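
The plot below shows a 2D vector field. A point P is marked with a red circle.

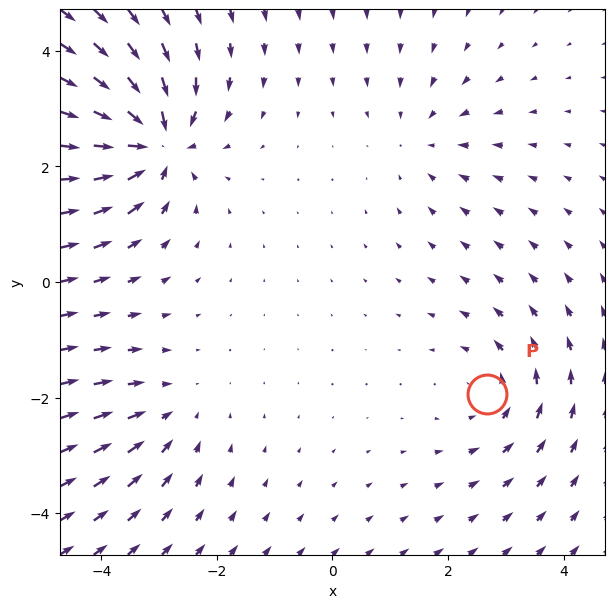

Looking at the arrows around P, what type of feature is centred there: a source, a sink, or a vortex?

At P (2.7, -1.9) the arrows circulate counterclockwise. Divergence ≈0, curl about +3 — near-zero divergence with nonzero curl is a vortex.

vortex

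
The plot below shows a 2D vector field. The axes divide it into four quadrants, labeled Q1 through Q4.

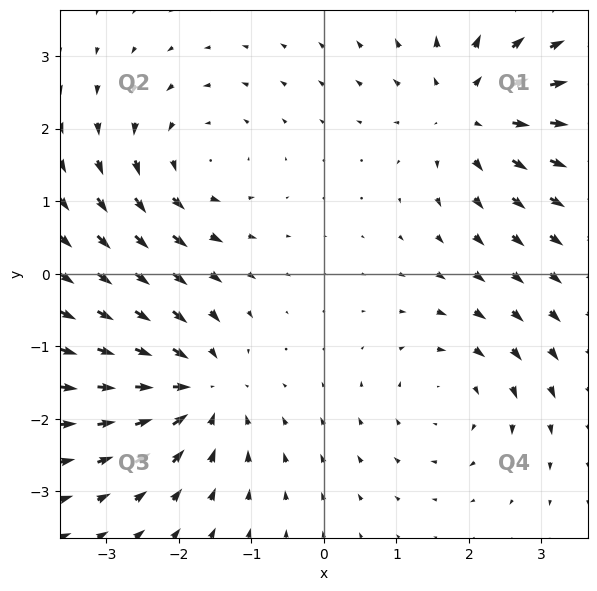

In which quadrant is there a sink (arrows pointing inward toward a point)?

Q3

The sink sits at approximately (-1.7, -1.6), which lies in quadrant Q3. The divergence there is about -4, negative as expected for a sink.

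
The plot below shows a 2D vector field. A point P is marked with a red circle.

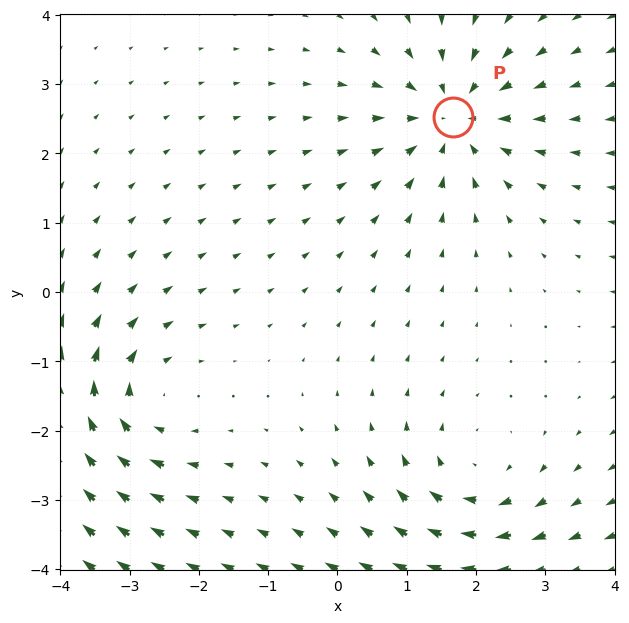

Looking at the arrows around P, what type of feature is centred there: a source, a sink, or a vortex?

At P (1.7, 2.5) the arrows converge inward. Divergence about -5, curl ≈0 — negative divergence with near-zero curl is a sink.

sink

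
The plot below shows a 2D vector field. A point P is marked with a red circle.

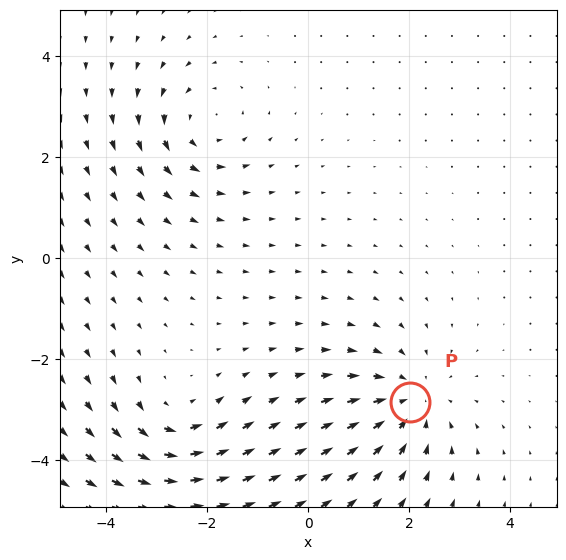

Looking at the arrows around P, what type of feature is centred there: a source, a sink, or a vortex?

At P (2.0, -2.8) the arrows converge inward. Divergence about -3, curl ≈0 — negative divergence with near-zero curl is a sink.

sink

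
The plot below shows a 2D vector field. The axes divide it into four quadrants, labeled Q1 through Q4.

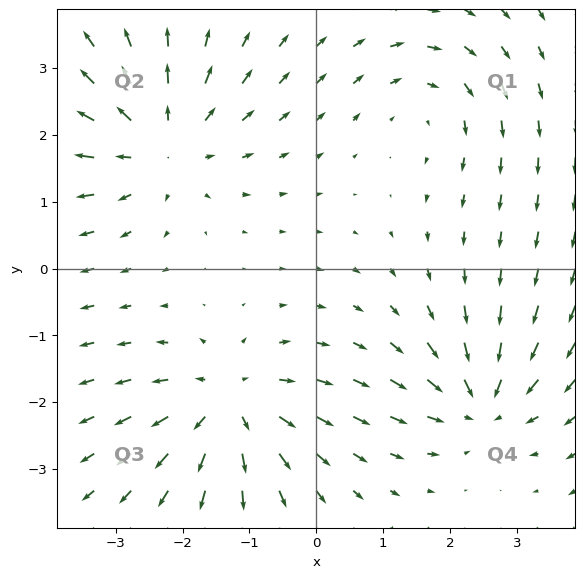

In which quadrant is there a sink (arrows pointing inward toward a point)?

The sink sits at approximately (2.5, -2.0), which lies in quadrant Q4. The divergence there is about -5, negative as expected for a sink.

Q4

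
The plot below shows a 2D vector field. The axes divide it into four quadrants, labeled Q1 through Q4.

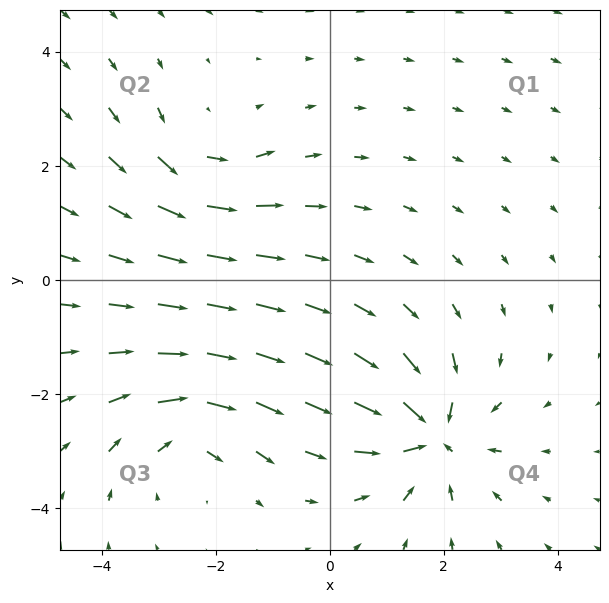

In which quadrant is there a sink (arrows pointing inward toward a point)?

The sink sits at approximately (1.8, -2.7), which lies in quadrant Q4. The divergence there is about -6, negative as expected for a sink.

Q4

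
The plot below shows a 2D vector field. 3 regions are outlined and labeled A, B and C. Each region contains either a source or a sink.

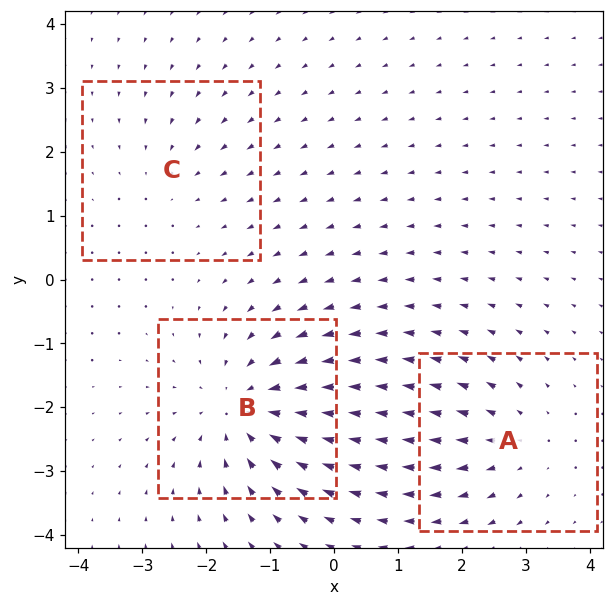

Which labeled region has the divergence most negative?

B

Divergence at each region's feature centre — A: about +3, B: about -4, C: about -2. Region B is most negative.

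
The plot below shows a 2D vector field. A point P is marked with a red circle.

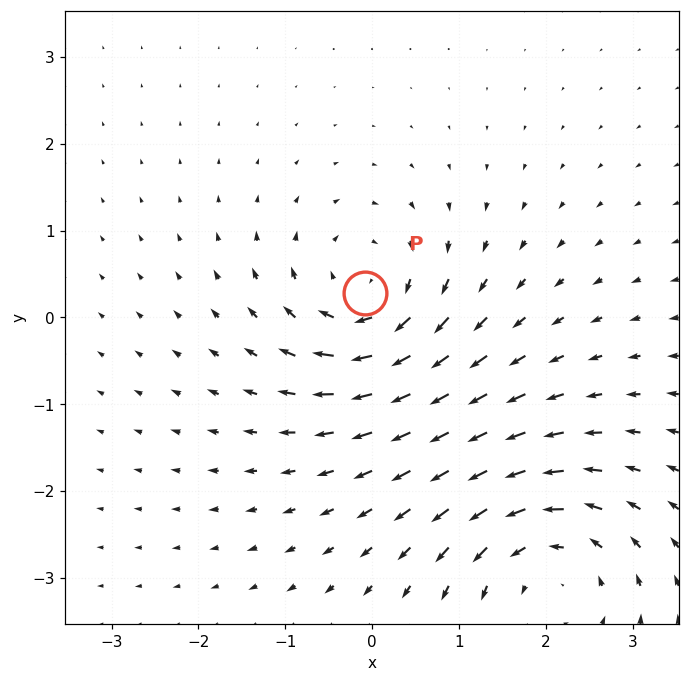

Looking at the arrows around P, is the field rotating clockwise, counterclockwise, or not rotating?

Near P at (-0.1, 0.3) the arrows circulate clockwise. The curl (z-component) there is about -5; negative curl means clockwise rotation.

clockwise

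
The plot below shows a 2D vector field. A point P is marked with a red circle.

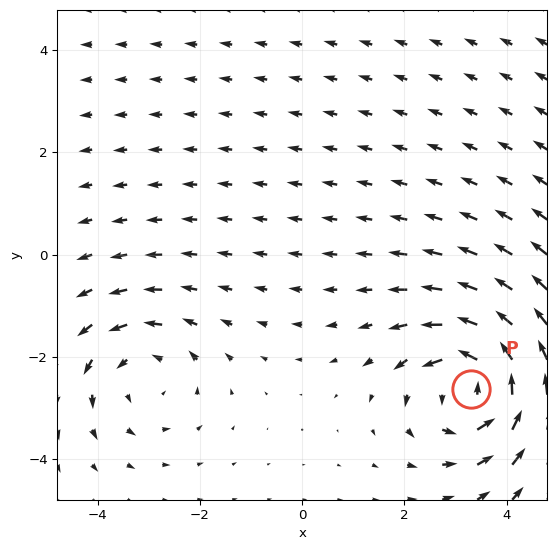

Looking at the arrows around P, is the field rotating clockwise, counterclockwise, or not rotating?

Near P at (3.3, -2.6) the arrows circulate counterclockwise. The curl (z-component) there is about +4; positive curl means counterclockwise rotation.

counterclockwise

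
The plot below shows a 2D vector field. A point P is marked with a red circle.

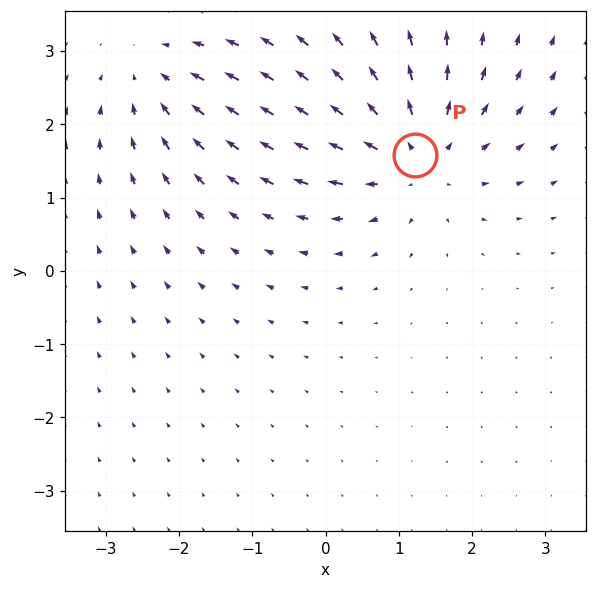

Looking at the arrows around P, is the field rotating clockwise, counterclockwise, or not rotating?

Near P at (1.2, 1.6) the arrows show no circulation. The curl there is ≈0.

not rotating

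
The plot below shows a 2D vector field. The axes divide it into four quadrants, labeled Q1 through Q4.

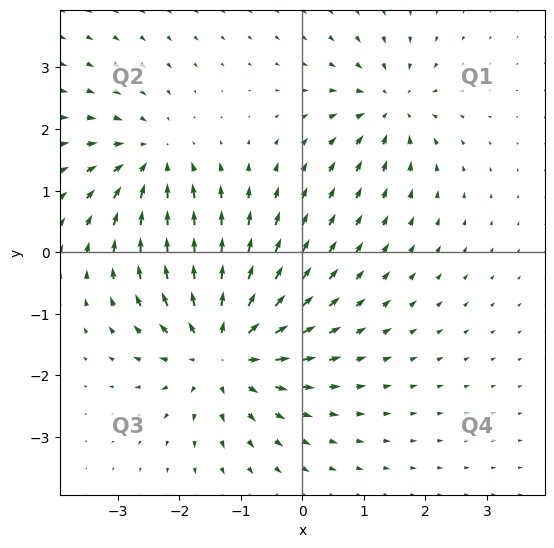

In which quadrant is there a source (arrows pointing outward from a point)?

Q3

The source sits at approximately (-1.3, -1.6), which lies in quadrant Q3. The divergence there is about +5, positive as expected for a source.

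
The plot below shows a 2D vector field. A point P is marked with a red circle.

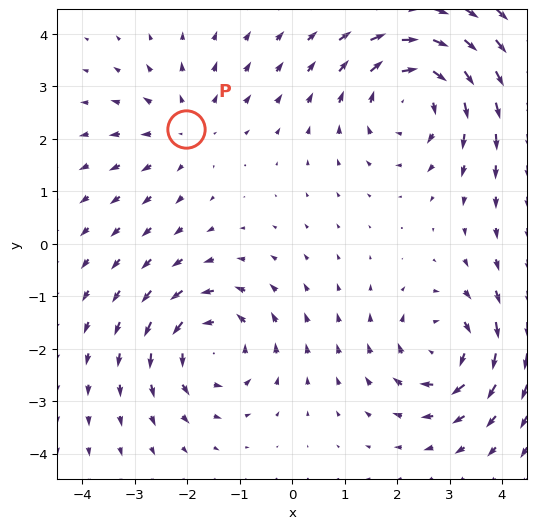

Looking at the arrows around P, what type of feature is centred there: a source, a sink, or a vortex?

source

At P (-2.0, 2.2) the arrows spread outward. Divergence about +3, curl ≈0 — positive divergence with near-zero curl is a source.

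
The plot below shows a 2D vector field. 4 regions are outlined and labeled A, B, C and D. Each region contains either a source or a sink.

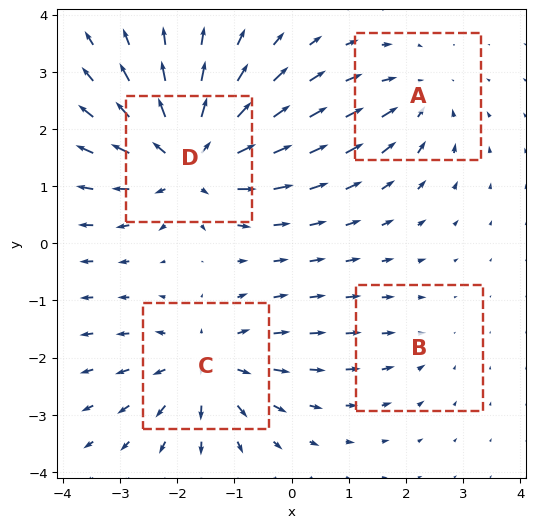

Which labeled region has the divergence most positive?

D

Divergence at each region's feature centre — A: about -4, B: about -2, C: about +5, D: about +7. Region D is most positive.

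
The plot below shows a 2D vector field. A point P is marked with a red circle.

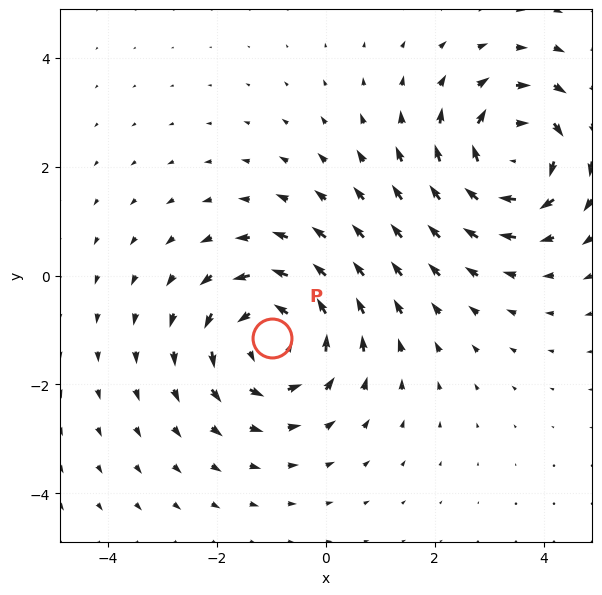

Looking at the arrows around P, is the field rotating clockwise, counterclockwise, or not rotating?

Near P at (-1.0, -1.2) the arrows circulate counterclockwise. The curl (z-component) there is about +3; positive curl means counterclockwise rotation.

counterclockwise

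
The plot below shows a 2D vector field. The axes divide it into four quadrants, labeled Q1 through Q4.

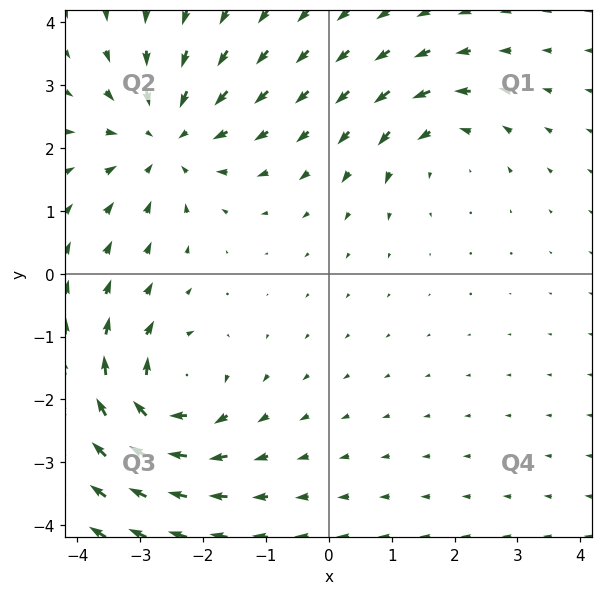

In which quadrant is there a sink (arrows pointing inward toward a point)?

Q2

The sink sits at approximately (-2.6, 2.2), which lies in quadrant Q2. The divergence there is about -3, negative as expected for a sink.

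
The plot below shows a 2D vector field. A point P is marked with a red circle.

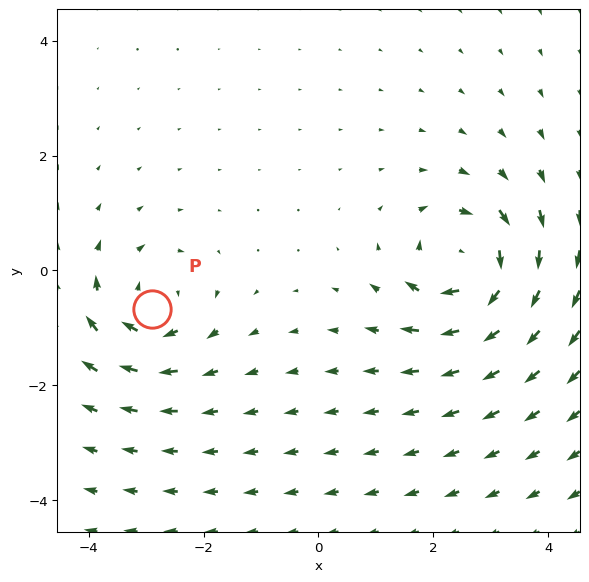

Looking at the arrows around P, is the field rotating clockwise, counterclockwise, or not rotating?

Near P at (-2.9, -0.7) the arrows circulate clockwise. The curl (z-component) there is about -4; negative curl means clockwise rotation.

clockwise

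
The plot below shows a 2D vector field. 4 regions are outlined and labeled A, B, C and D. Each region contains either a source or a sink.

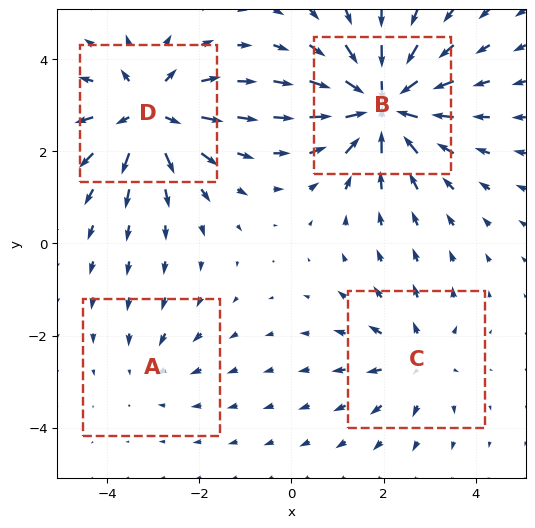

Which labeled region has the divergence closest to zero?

A

Divergence at each region's feature centre — A: about -2, B: about -8, C: about +3, D: about +6. Region A is closest to zero.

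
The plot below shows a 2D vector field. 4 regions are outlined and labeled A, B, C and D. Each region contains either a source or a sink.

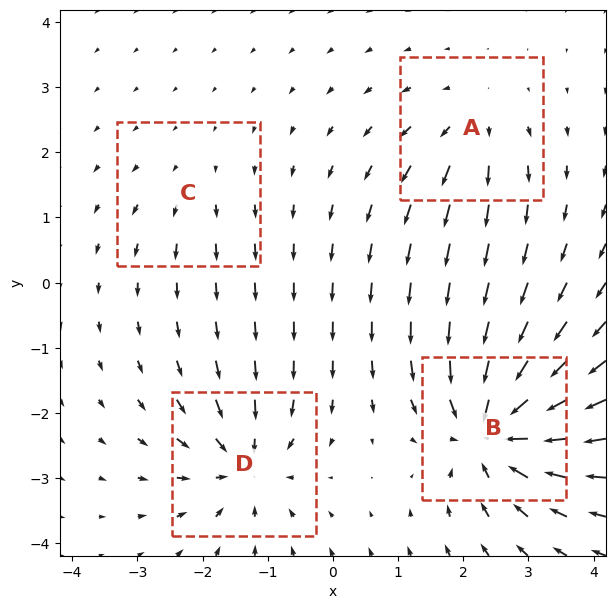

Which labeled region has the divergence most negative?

B

Divergence at each region's feature centre — A: about +4, B: about -9, C: about +2, D: about -6. Region B is most negative.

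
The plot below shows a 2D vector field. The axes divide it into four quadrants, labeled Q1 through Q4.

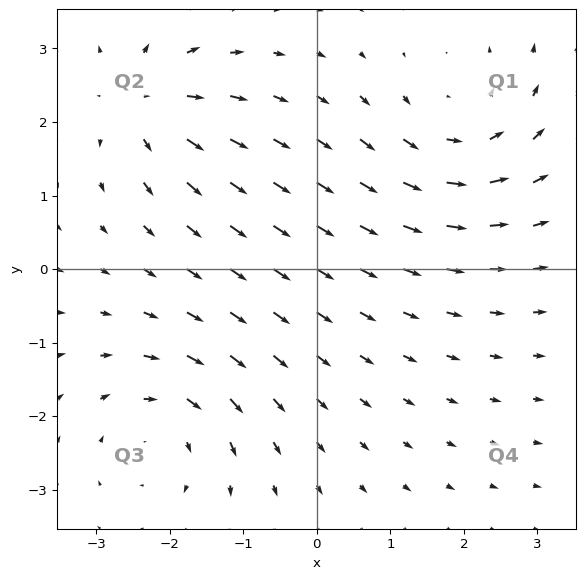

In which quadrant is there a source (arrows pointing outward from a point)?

Q2

The source sits at approximately (-2.3, 2.3), which lies in quadrant Q2. The divergence there is about +5, positive as expected for a source.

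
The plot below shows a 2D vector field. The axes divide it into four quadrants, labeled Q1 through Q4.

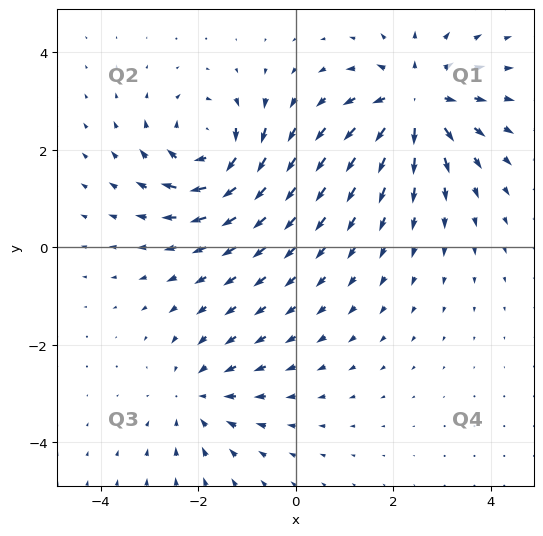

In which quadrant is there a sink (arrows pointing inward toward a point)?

Q3

The sink sits at approximately (-2.0, -3.1), which lies in quadrant Q3. The divergence there is about -3, negative as expected for a sink.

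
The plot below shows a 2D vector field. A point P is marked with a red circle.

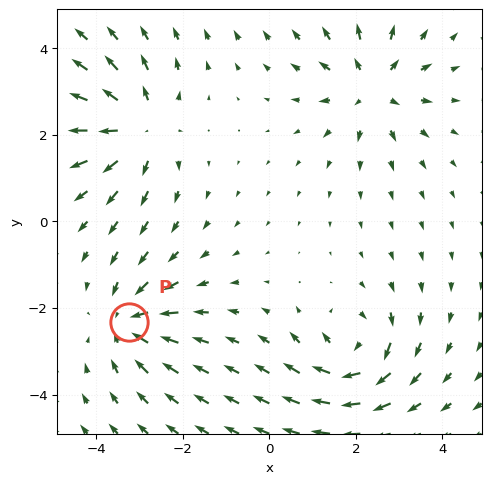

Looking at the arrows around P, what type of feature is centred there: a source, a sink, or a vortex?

sink

At P (-3.3, -2.3) the arrows converge inward. Divergence about -5, curl ≈0 — negative divergence with near-zero curl is a sink.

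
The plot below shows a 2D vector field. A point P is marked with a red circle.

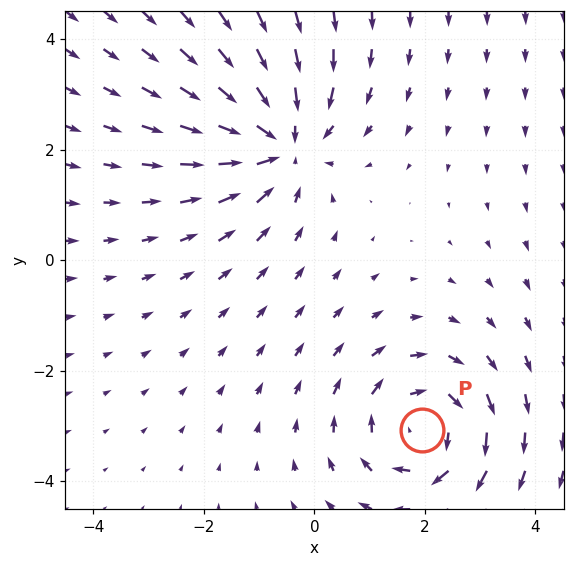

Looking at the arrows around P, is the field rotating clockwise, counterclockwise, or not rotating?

Near P at (2.0, -3.1) the arrows circulate clockwise. The curl (z-component) there is about -4; negative curl means clockwise rotation.

clockwise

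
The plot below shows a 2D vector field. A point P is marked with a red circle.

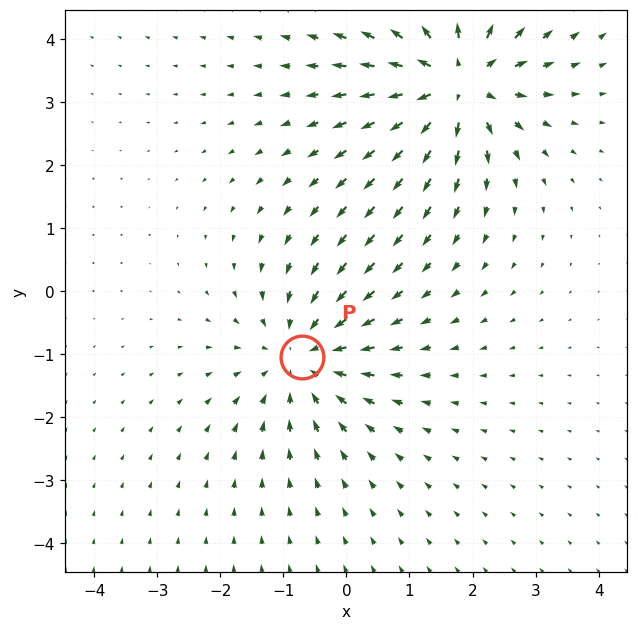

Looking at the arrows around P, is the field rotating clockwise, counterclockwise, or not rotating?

Near P at (-0.7, -1.1) the arrows show no circulation. The curl there is ≈0.

not rotating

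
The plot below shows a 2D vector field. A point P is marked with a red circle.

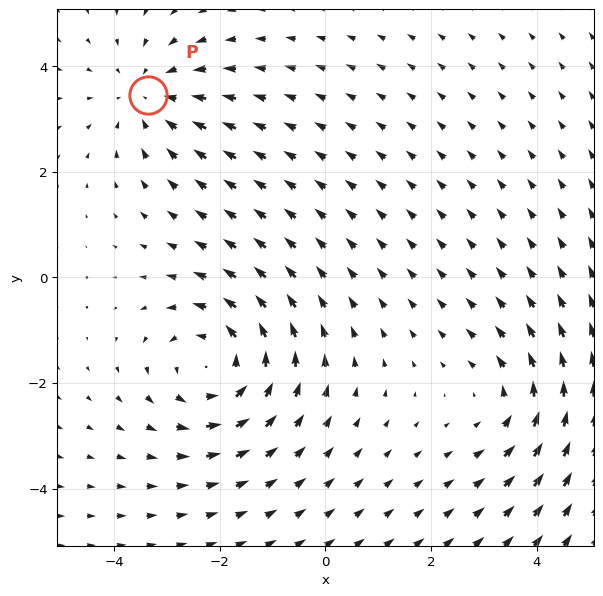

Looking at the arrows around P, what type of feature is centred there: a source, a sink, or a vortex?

sink

At P (-3.4, 3.4) the arrows converge inward. Divergence about -3, curl ≈0 — negative divergence with near-zero curl is a sink.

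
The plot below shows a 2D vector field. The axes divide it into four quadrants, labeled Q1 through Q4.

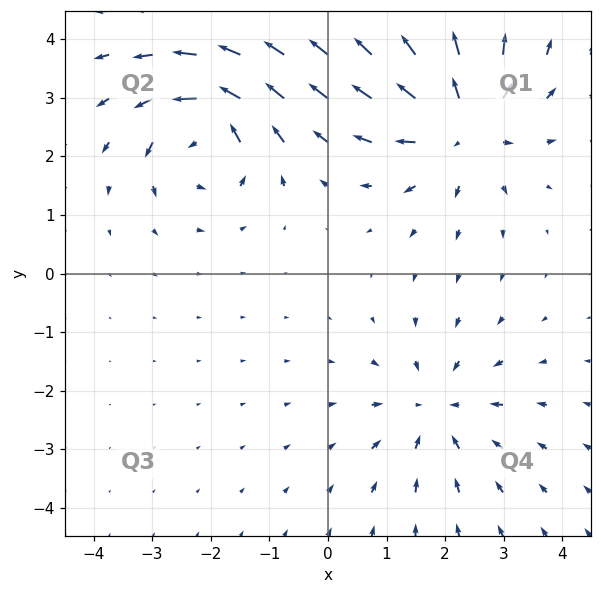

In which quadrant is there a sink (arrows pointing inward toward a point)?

Q4

The sink sits at approximately (1.8, -2.3), which lies in quadrant Q4. The divergence there is about -3, negative as expected for a sink.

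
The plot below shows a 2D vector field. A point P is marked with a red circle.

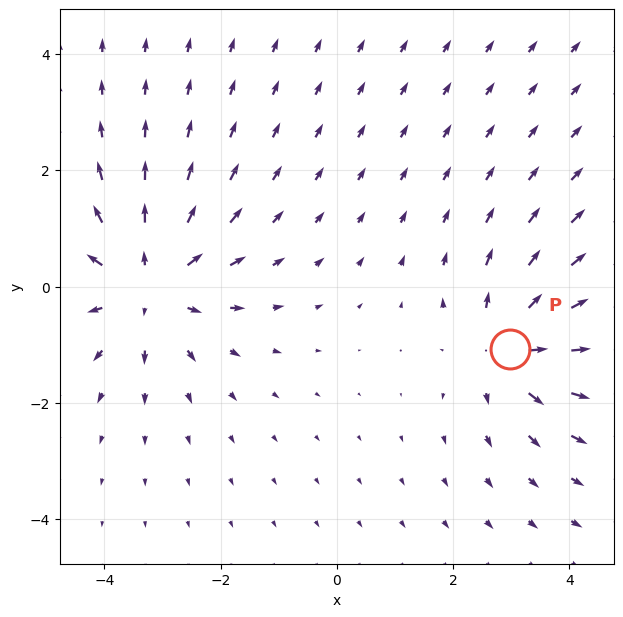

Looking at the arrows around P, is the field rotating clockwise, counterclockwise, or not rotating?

not rotating

Near P at (3.0, -1.1) the arrows show no circulation. The curl there is ≈0.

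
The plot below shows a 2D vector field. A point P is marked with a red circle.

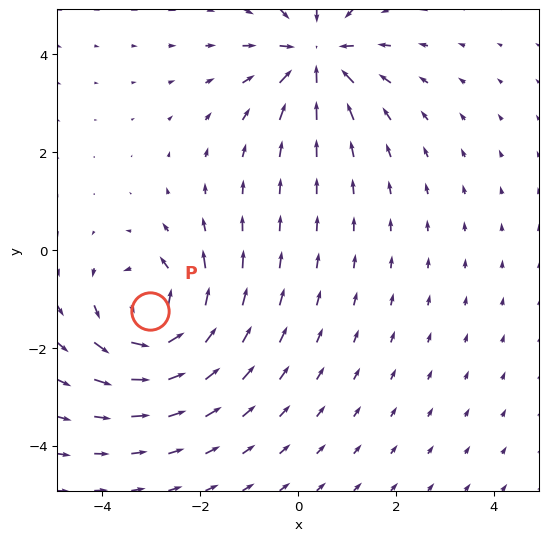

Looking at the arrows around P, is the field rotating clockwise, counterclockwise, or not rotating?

counterclockwise

Near P at (-3.0, -1.3) the arrows circulate counterclockwise. The curl (z-component) there is about +4; positive curl means counterclockwise rotation.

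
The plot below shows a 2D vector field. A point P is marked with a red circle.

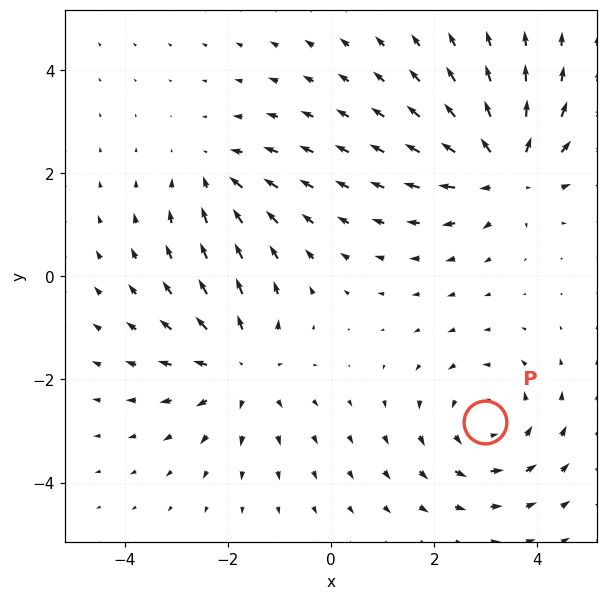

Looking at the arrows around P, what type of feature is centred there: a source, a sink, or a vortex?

vortex

At P (3.0, -2.8) the arrows circulate counterclockwise. Divergence ≈0, curl about +3 — near-zero divergence with nonzero curl is a vortex.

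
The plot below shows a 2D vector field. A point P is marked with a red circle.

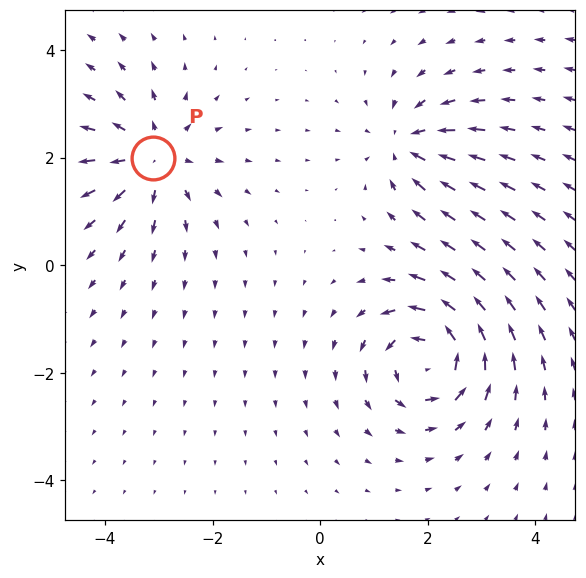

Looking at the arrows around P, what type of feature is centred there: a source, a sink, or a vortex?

source

At P (-3.1, 2.0) the arrows spread outward. Divergence about +5, curl ≈0 — positive divergence with near-zero curl is a source.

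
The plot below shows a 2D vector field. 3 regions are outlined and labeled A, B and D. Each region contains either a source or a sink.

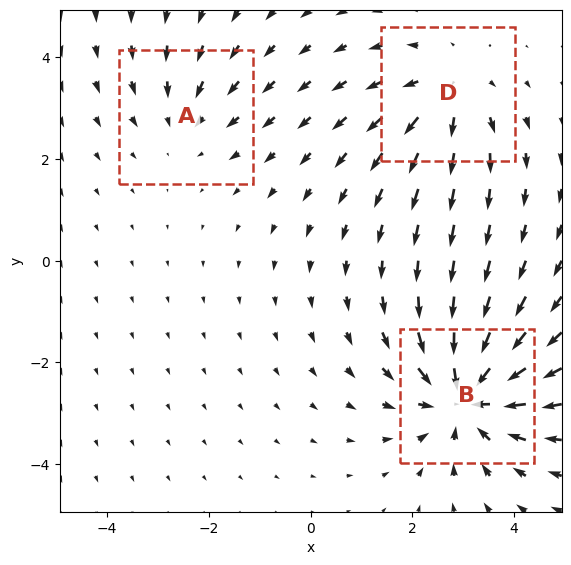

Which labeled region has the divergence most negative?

B

Divergence at each region's feature centre — A: about -2, B: about -5, D: about +3. Region B is most negative.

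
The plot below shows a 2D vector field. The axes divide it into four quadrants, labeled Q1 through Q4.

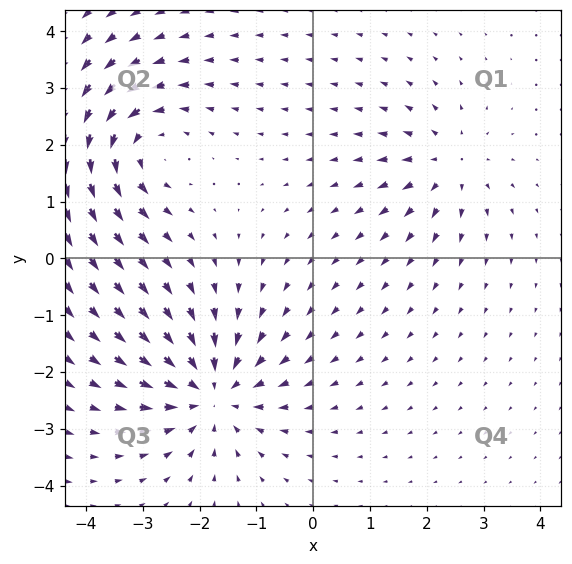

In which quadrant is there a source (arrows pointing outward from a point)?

The source sits at approximately (2.4, 1.7), which lies in quadrant Q1. The divergence there is about +3, positive as expected for a source.

Q1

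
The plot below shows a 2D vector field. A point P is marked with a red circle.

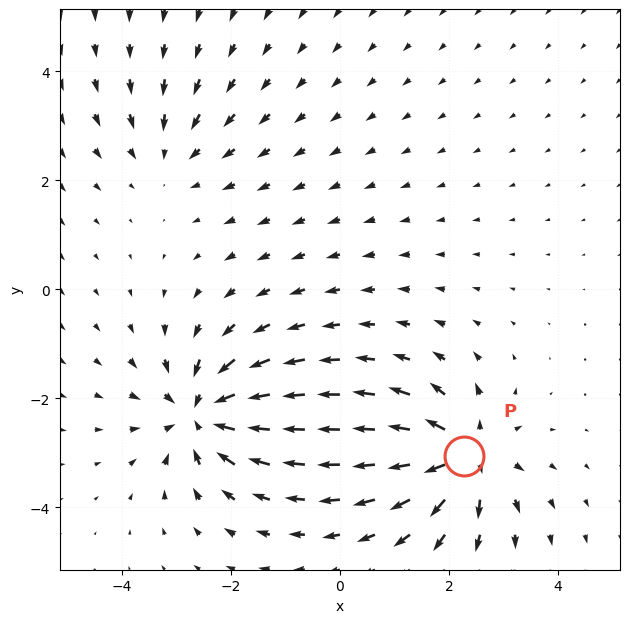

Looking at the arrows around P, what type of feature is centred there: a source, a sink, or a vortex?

source

At P (2.3, -3.0) the arrows spread outward. Divergence about +6, curl ≈0 — positive divergence with near-zero curl is a source.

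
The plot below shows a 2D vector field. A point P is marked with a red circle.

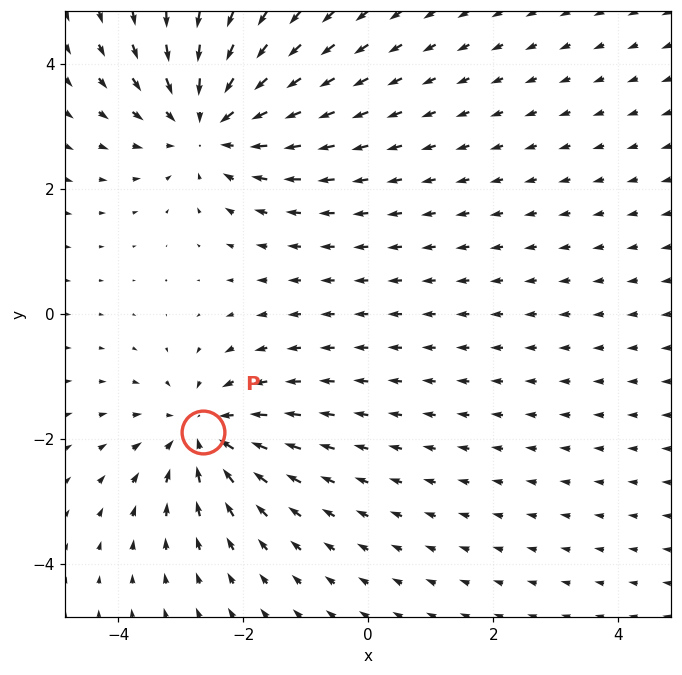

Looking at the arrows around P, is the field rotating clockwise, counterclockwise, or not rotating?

Near P at (-2.6, -1.9) the arrows show no circulation. The curl there is ≈0.

not rotating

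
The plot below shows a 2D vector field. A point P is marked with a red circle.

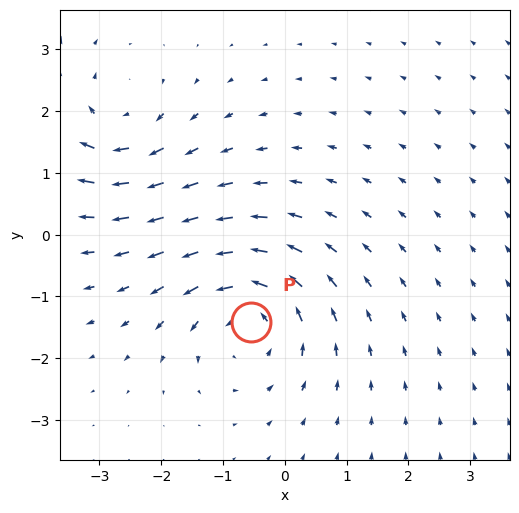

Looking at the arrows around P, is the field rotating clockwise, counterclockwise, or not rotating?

Near P at (-0.6, -1.4) the arrows circulate counterclockwise. The curl (z-component) there is about +5; positive curl means counterclockwise rotation.

counterclockwise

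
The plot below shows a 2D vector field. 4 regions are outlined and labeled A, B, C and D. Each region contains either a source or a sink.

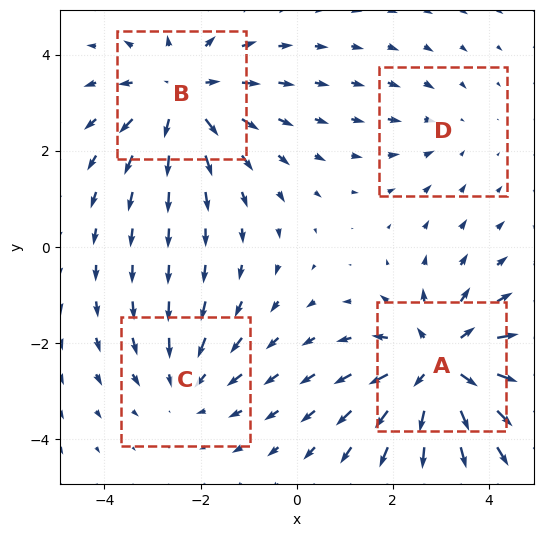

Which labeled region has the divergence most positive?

A

Divergence at each region's feature centre — A: about +6, B: about +4, C: about -3, D: about -2. Region A is most positive.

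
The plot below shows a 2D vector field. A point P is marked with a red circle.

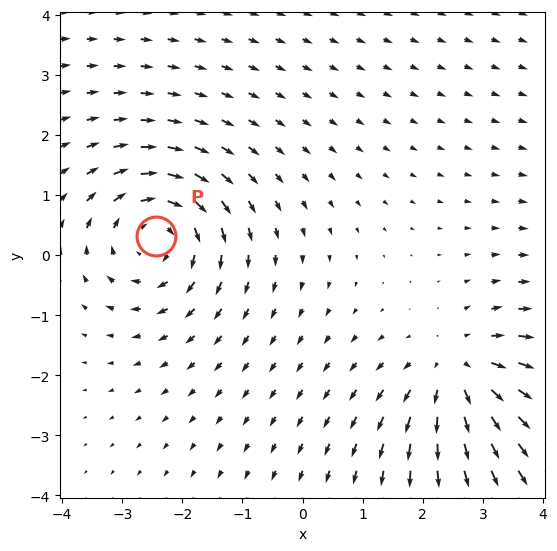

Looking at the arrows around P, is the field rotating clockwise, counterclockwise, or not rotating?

Near P at (-2.4, 0.3) the arrows circulate clockwise. The curl (z-component) there is about -4; negative curl means clockwise rotation.

clockwise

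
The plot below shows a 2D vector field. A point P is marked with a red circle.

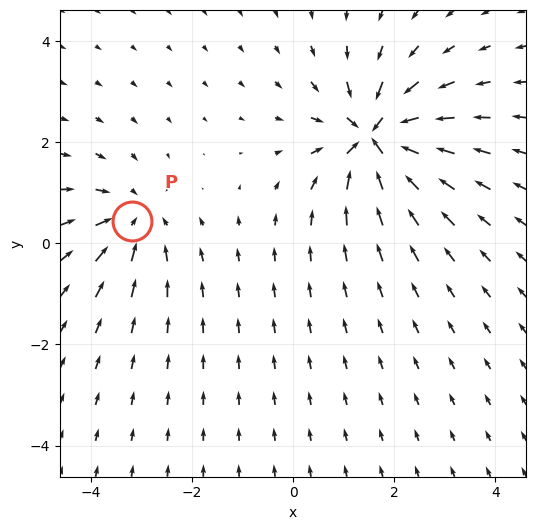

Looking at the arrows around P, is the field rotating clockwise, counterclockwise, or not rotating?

Near P at (-3.2, 0.4) the arrows show no circulation. The curl there is ≈0.

not rotating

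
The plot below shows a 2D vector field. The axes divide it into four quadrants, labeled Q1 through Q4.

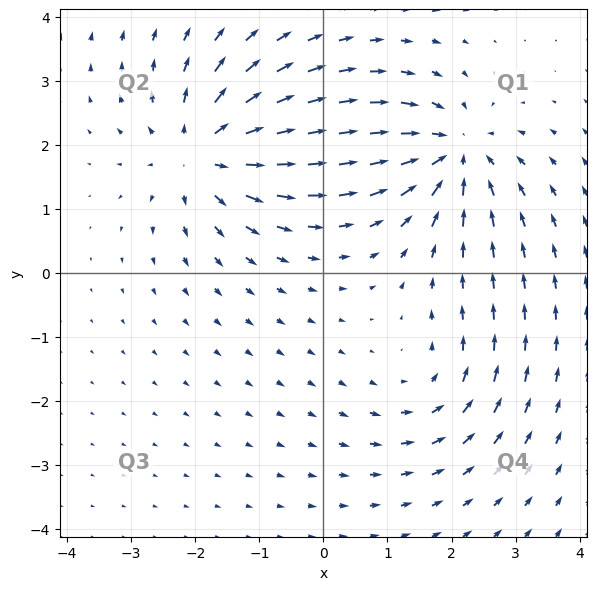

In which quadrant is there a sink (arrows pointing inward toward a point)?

Q1

The sink sits at approximately (2.0, 1.9), which lies in quadrant Q1. The divergence there is about -6, negative as expected for a sink.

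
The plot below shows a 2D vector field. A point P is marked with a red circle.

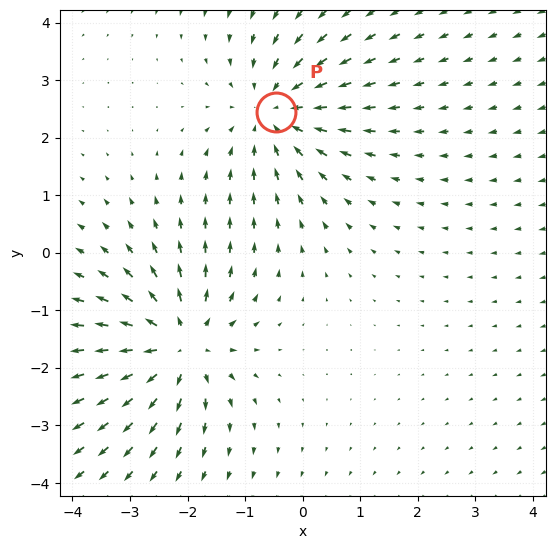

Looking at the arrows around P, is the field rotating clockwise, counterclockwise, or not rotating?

Near P at (-0.5, 2.4) the arrows show no circulation. The curl there is ≈0.

not rotating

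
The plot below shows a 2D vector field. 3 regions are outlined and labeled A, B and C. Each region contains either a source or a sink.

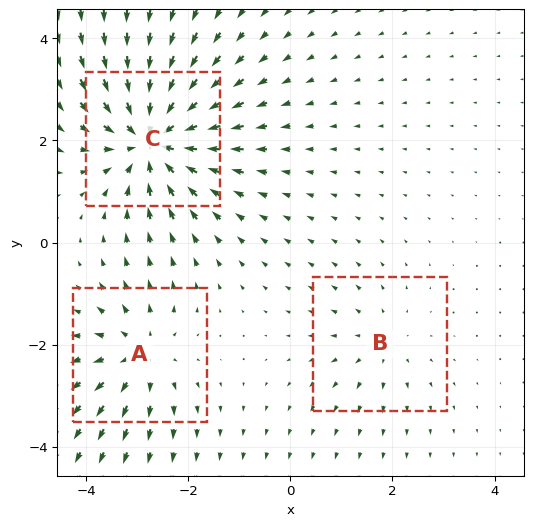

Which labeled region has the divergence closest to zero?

Divergence at each region's feature centre — A: about +3, B: about +2, C: about -6. Region B is closest to zero.

B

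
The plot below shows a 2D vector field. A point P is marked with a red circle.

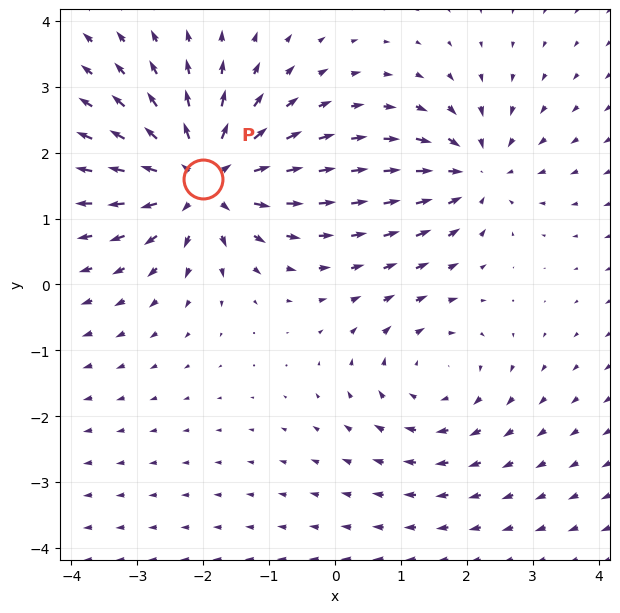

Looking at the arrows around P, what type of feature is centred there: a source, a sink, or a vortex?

source

At P (-2.0, 1.6) the arrows spread outward. Divergence about +6, curl ≈0 — positive divergence with near-zero curl is a source.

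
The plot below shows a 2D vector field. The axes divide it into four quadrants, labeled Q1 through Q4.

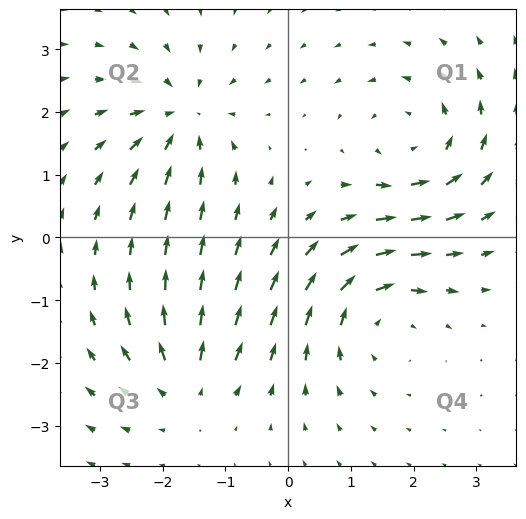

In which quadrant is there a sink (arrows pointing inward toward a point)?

Q2

The sink sits at approximately (-1.7, 1.9), which lies in quadrant Q2. The divergence there is about -4, negative as expected for a sink.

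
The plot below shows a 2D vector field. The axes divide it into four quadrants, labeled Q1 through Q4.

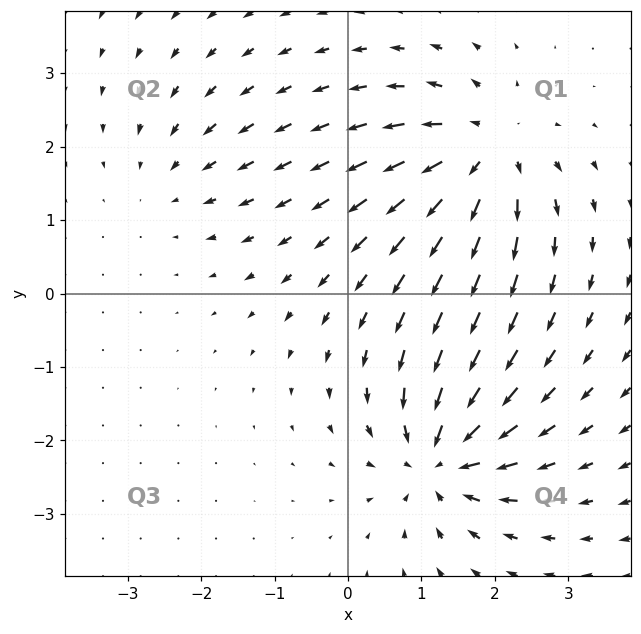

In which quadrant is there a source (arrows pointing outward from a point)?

The source sits at approximately (1.9, 1.9), which lies in quadrant Q1. The divergence there is about +5, positive as expected for a source.

Q1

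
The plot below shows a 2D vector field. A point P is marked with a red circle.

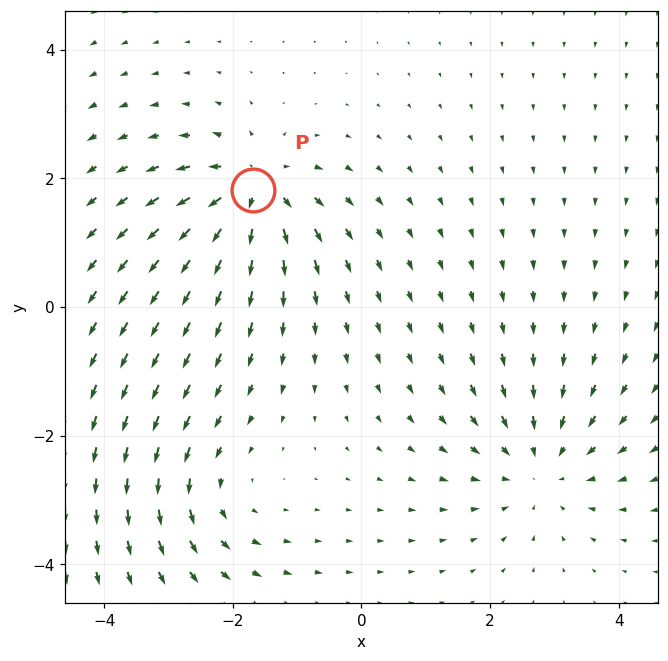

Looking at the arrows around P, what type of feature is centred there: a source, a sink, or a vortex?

At P (-1.7, 1.8) the arrows spread outward. Divergence about +7, curl ≈0 — positive divergence with near-zero curl is a source.

source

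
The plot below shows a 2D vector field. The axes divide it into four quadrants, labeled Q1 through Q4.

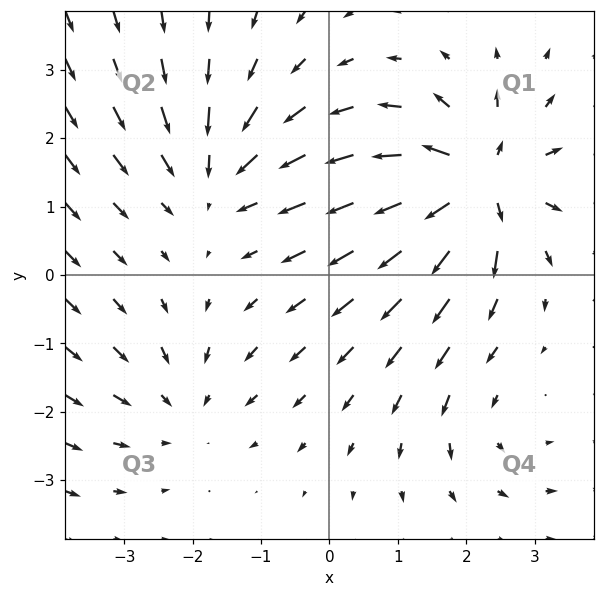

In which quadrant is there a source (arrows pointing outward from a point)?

The source sits at approximately (2.2, 1.3), which lies in quadrant Q1. The divergence there is about +7, positive as expected for a source.

Q1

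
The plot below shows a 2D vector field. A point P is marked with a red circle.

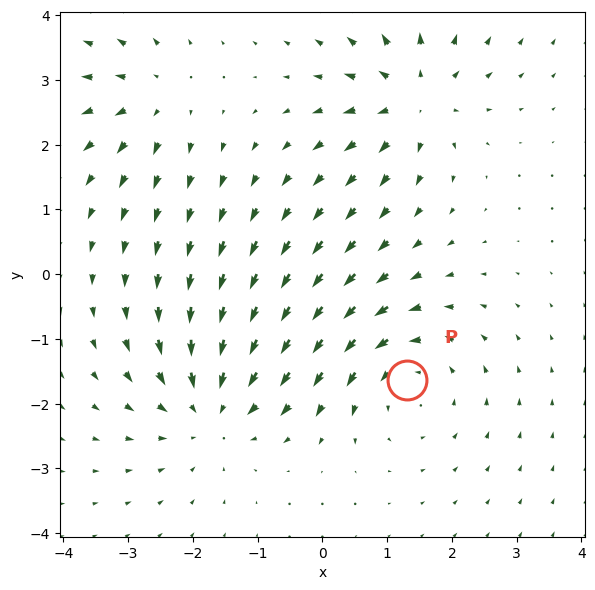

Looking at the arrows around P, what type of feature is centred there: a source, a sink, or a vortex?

vortex

At P (1.3, -1.6) the arrows circulate counterclockwise. Divergence ≈0, curl about +4 — near-zero divergence with nonzero curl is a vortex.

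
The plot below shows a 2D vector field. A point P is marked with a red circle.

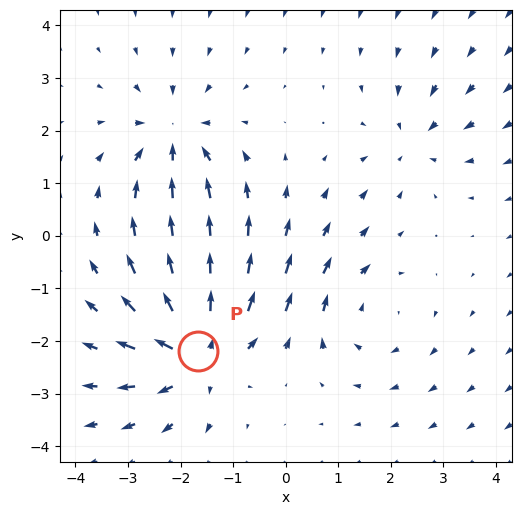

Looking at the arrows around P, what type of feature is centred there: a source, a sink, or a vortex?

At P (-1.7, -2.2) the arrows spread outward. Divergence about +6, curl ≈0 — positive divergence with near-zero curl is a source.

source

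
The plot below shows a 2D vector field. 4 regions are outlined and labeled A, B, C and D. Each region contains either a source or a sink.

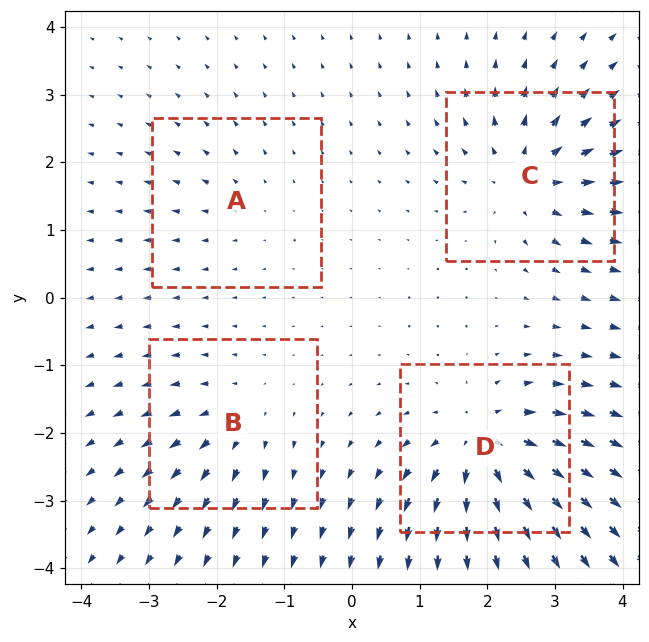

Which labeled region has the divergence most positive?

D

Divergence at each region's feature centre — A: about +2, B: about +4, C: about +6, D: about +8. Region D is most positive.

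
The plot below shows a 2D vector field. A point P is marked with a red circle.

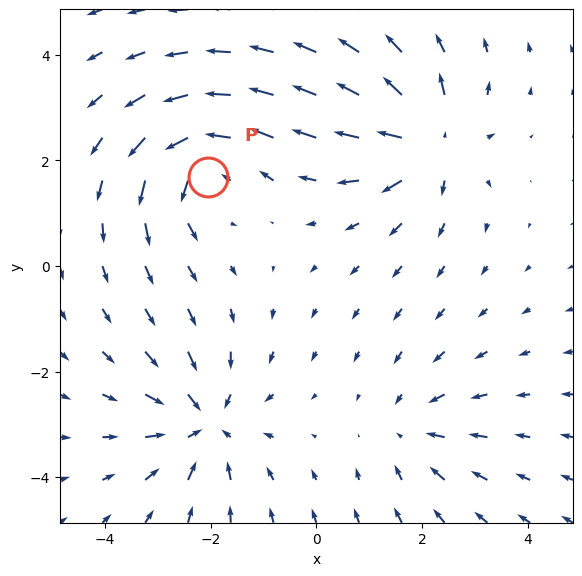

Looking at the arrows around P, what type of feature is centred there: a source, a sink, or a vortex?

vortex

At P (-2.0, 1.7) the arrows circulate counterclockwise. Divergence ≈0, curl about +5 — near-zero divergence with nonzero curl is a vortex.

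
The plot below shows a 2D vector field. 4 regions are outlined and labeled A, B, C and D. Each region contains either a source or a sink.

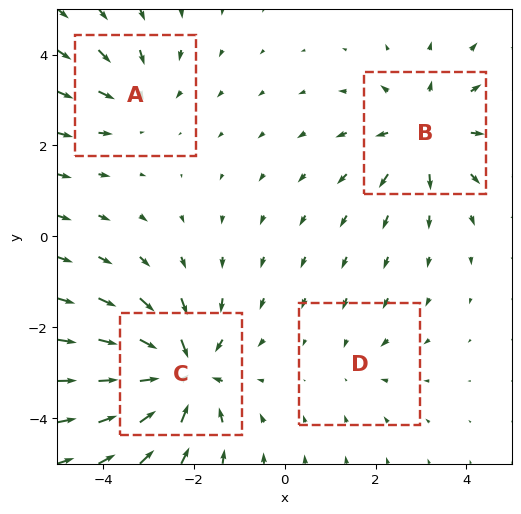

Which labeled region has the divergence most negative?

C

Divergence at each region's feature centre — A: about -3, B: about +4, C: about -6, D: about -2. Region C is most negative.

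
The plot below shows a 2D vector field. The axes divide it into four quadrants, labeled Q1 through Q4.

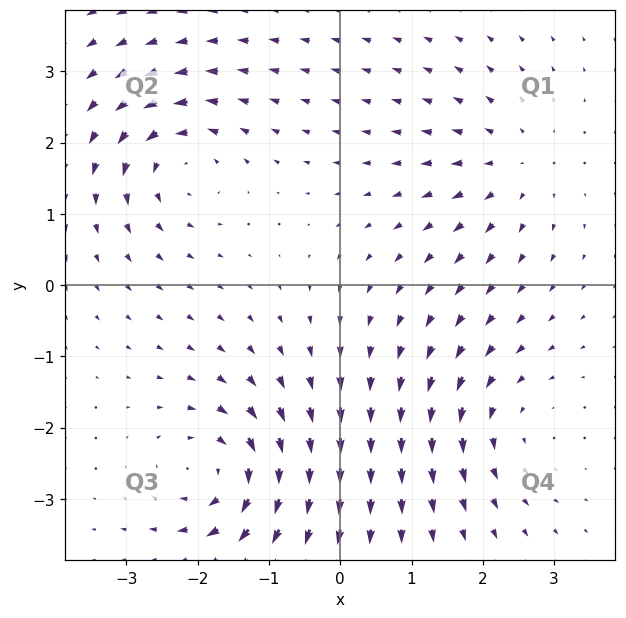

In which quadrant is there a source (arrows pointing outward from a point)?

Q1

The source sits at approximately (2.5, 1.7), which lies in quadrant Q1. The divergence there is about +3, positive as expected for a source.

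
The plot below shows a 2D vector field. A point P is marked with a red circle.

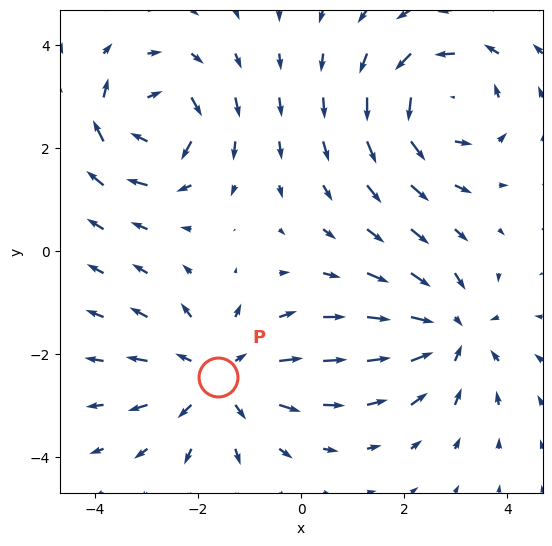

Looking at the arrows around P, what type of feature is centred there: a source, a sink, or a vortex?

At P (-1.6, -2.4) the arrows spread outward. Divergence about +4, curl ≈0 — positive divergence with near-zero curl is a source.

source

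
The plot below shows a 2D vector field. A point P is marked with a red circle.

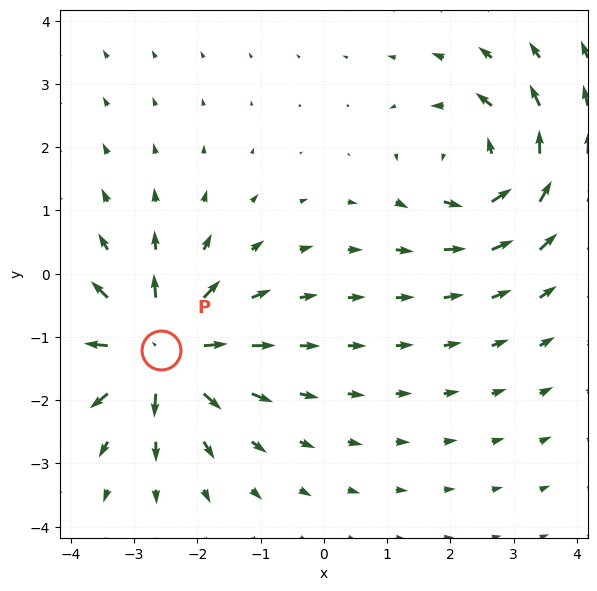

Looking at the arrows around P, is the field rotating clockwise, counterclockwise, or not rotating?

Near P at (-2.6, -1.2) the arrows show no circulation. The curl there is ≈0.

not rotating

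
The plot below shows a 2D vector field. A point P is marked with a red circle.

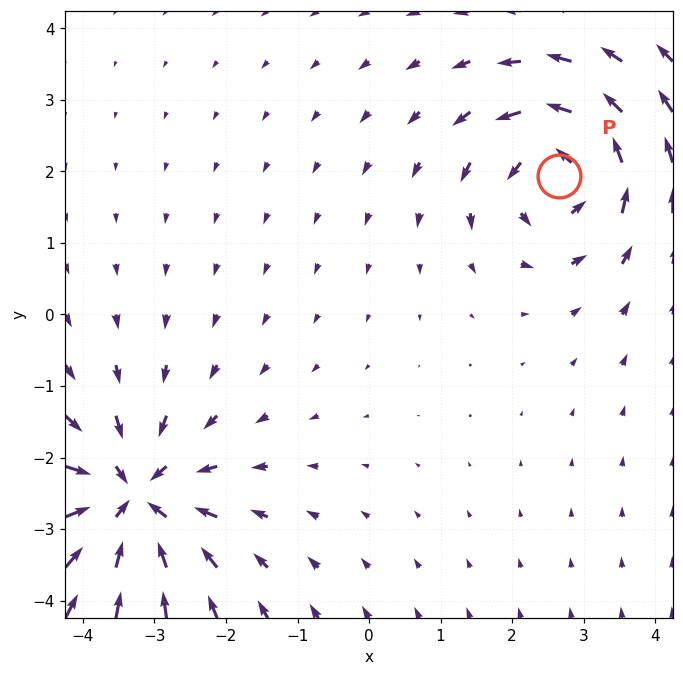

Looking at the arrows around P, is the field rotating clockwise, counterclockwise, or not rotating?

counterclockwise

Near P at (2.6, 1.9) the arrows circulate counterclockwise. The curl (z-component) there is about +5; positive curl means counterclockwise rotation.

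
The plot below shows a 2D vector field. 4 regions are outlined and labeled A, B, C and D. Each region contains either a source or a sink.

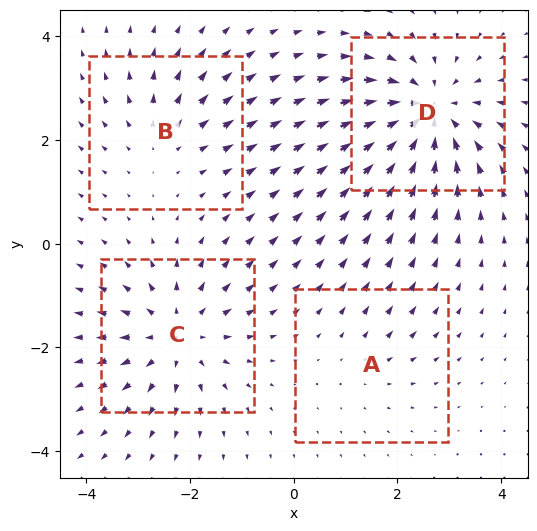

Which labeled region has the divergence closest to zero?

Divergence at each region's feature centre — A: about +2, B: about +3, C: about +5, D: about -6. Region A is closest to zero.

A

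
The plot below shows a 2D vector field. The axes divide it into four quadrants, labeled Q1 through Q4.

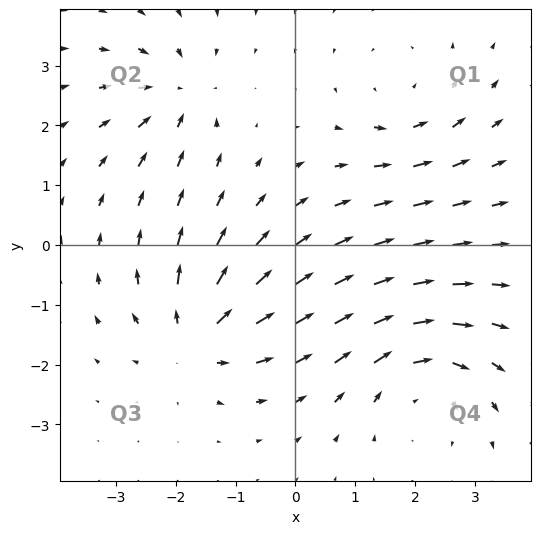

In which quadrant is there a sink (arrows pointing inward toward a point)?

The sink sits at approximately (-2.0, 2.5), which lies in quadrant Q2. The divergence there is about -4, negative as expected for a sink.

Q2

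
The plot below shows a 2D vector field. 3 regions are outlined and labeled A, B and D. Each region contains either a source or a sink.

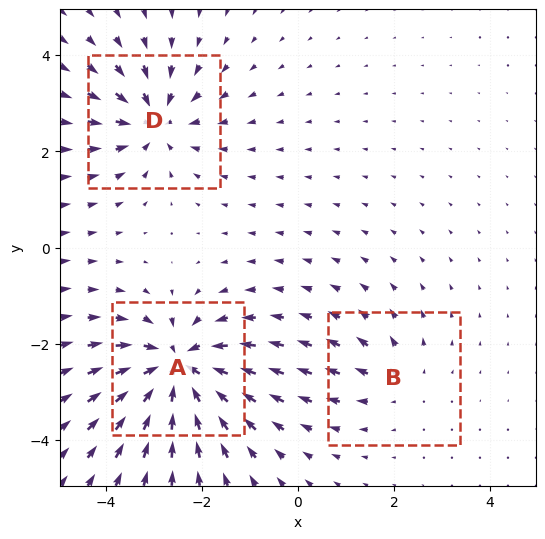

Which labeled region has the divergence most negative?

A

Divergence at each region's feature centre — A: about -6, B: about +2, D: about -4. Region A is most negative.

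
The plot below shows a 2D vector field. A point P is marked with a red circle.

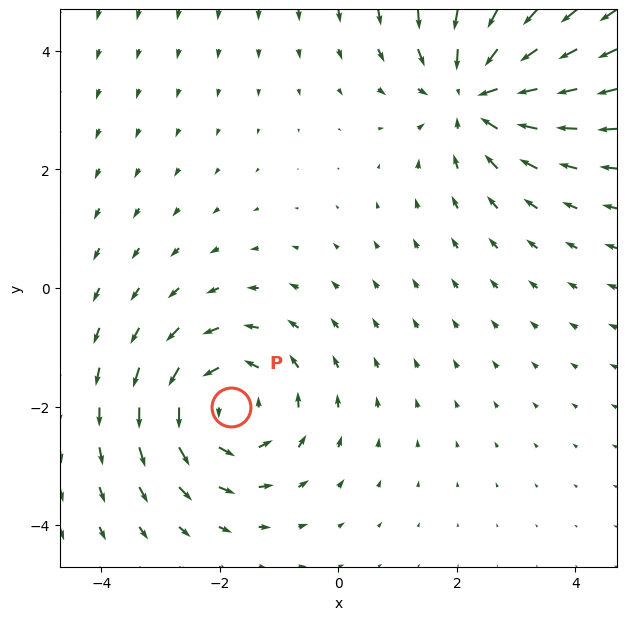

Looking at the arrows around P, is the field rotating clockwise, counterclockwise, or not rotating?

Near P at (-1.8, -2.0) the arrows circulate counterclockwise. The curl (z-component) there is about +5; positive curl means counterclockwise rotation.

counterclockwise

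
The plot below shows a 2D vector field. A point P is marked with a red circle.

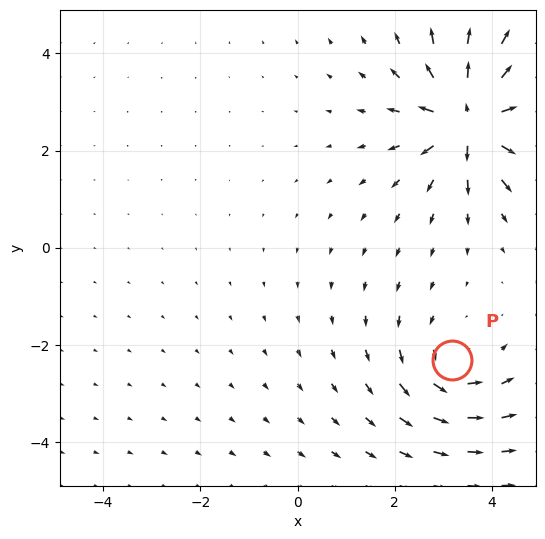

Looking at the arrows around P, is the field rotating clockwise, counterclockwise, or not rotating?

counterclockwise

Near P at (3.2, -2.3) the arrows circulate counterclockwise. The curl (z-component) there is about +3; positive curl means counterclockwise rotation.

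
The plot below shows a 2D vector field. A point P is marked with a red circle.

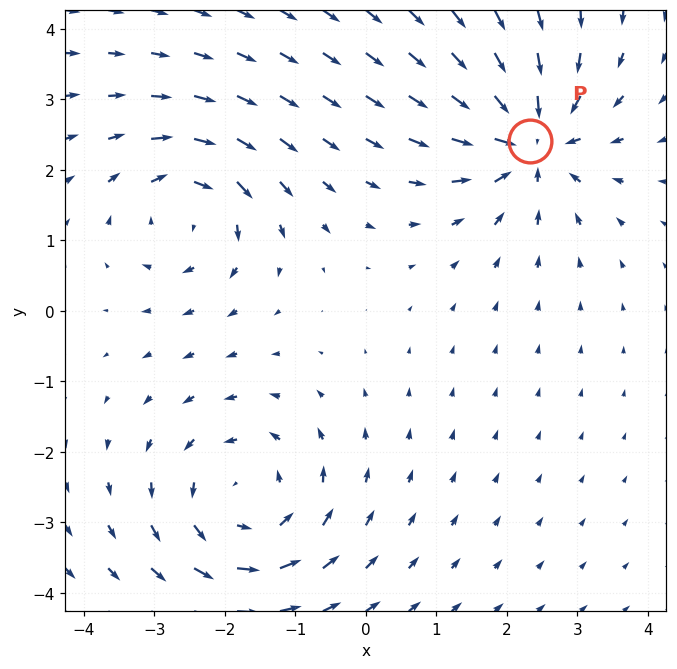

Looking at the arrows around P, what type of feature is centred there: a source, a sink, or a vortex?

At P (2.3, 2.4) the arrows converge inward. Divergence about -6, curl ≈0 — negative divergence with near-zero curl is a sink.

sink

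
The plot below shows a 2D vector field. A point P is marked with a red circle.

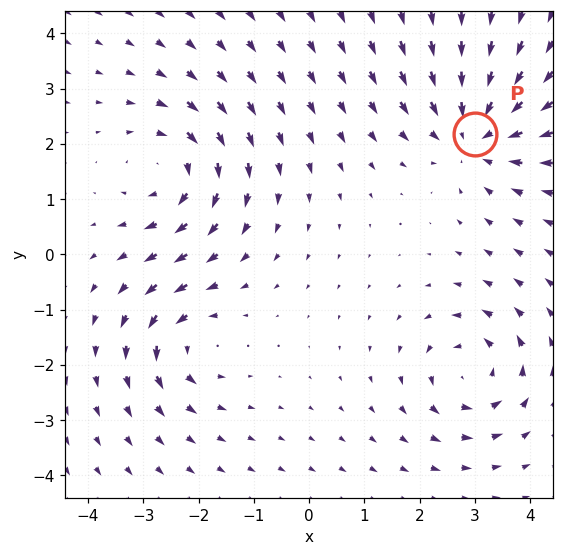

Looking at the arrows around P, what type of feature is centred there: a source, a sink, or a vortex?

At P (3.0, 2.2) the arrows converge inward. Divergence about -4, curl ≈0 — negative divergence with near-zero curl is a sink.

sink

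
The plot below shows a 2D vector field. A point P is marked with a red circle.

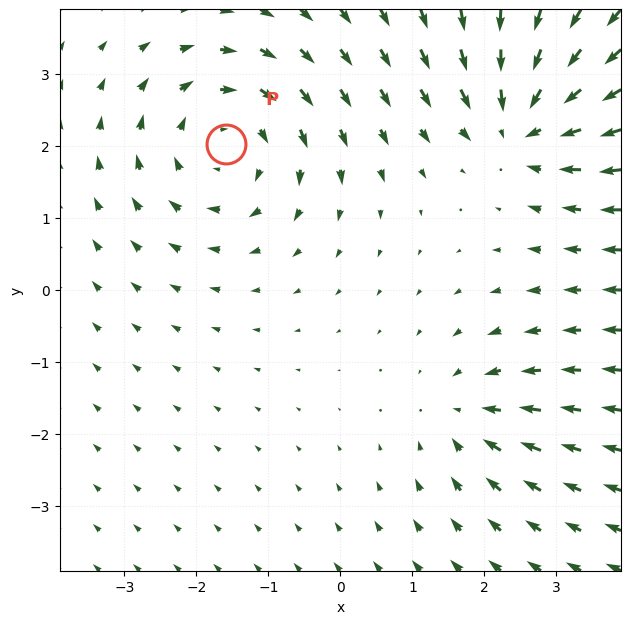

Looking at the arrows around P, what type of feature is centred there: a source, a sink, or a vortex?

At P (-1.6, 2.0) the arrows circulate clockwise. Divergence ≈0, curl about -4 — near-zero divergence with nonzero curl is a vortex.

vortex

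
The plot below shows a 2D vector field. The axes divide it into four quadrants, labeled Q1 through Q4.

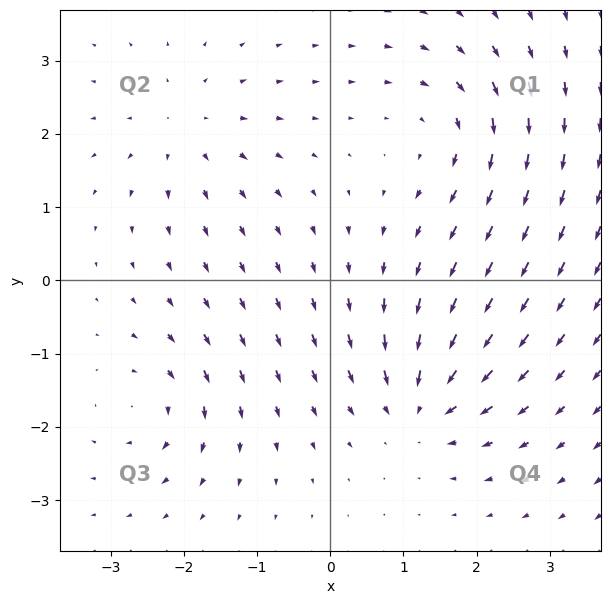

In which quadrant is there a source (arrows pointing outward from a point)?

The source sits at approximately (-2.0, 2.1), which lies in quadrant Q2. The divergence there is about +4, positive as expected for a source.

Q2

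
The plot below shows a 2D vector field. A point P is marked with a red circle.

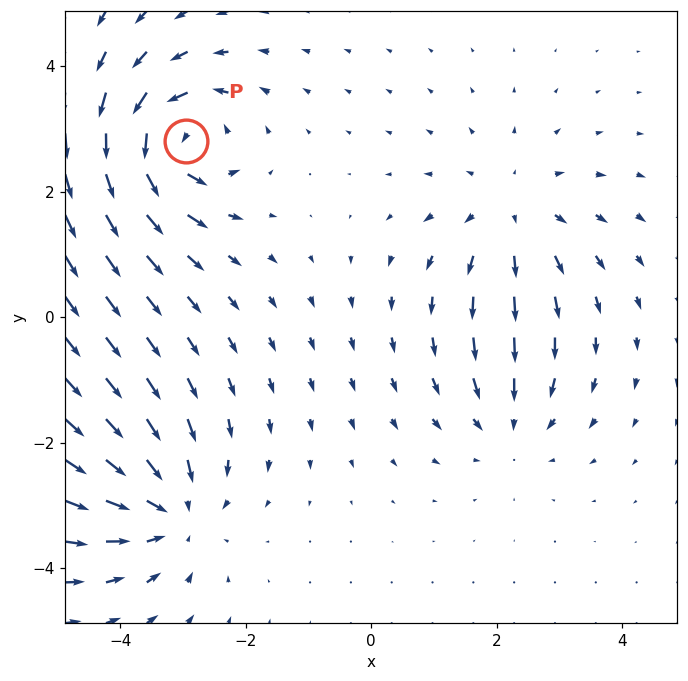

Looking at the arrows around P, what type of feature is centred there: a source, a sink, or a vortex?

At P (-3.0, 2.8) the arrows circulate counterclockwise. Divergence ≈0, curl about +6 — near-zero divergence with nonzero curl is a vortex.

vortex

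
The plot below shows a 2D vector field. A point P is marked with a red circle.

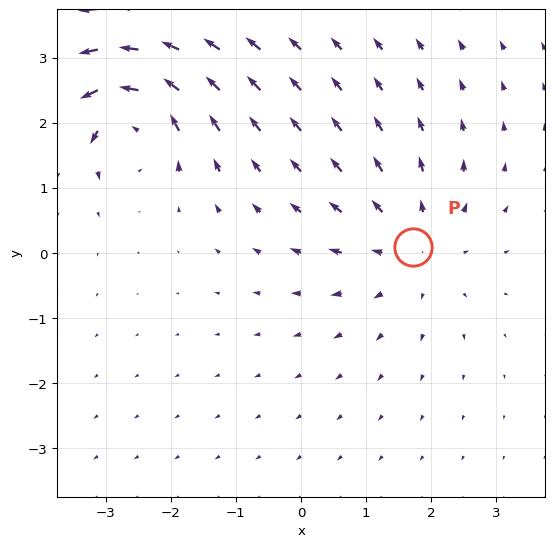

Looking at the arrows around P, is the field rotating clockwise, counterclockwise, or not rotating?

not rotating

Near P at (1.7, 0.1) the arrows show no circulation. The curl there is ≈0.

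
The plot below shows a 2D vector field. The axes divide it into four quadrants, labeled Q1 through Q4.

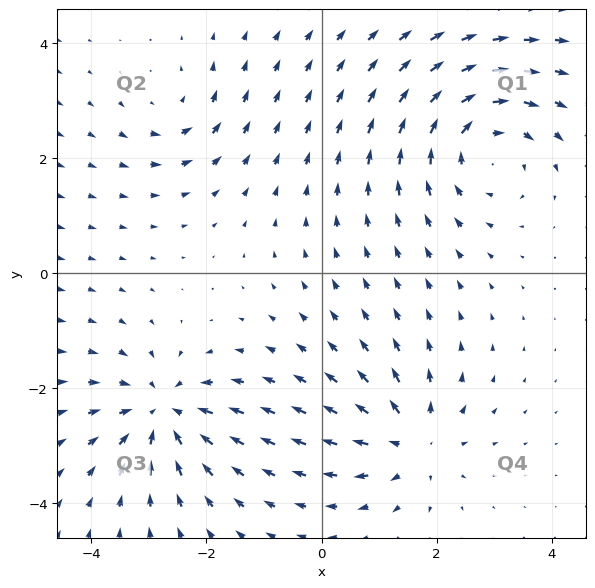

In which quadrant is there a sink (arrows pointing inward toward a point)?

The sink sits at approximately (-2.8, -2.4), which lies in quadrant Q3. The divergence there is about -6, negative as expected for a sink.

Q3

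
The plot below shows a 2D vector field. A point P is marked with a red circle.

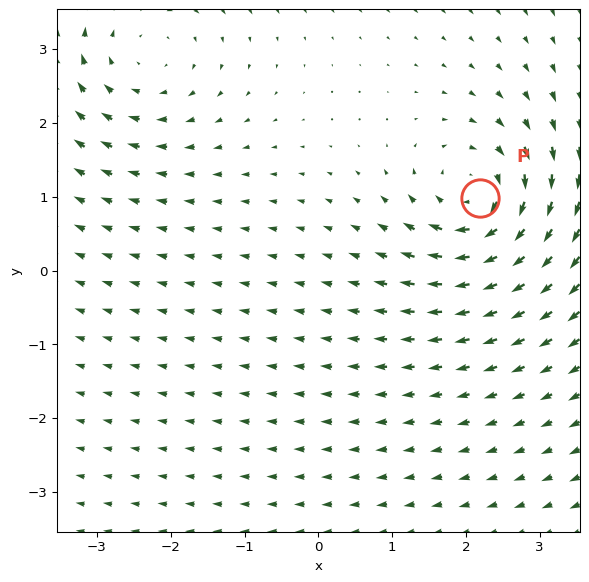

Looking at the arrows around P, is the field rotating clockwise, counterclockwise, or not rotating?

Near P at (2.2, 1.0) the arrows circulate clockwise. The curl (z-component) there is about -6; negative curl means clockwise rotation.

clockwise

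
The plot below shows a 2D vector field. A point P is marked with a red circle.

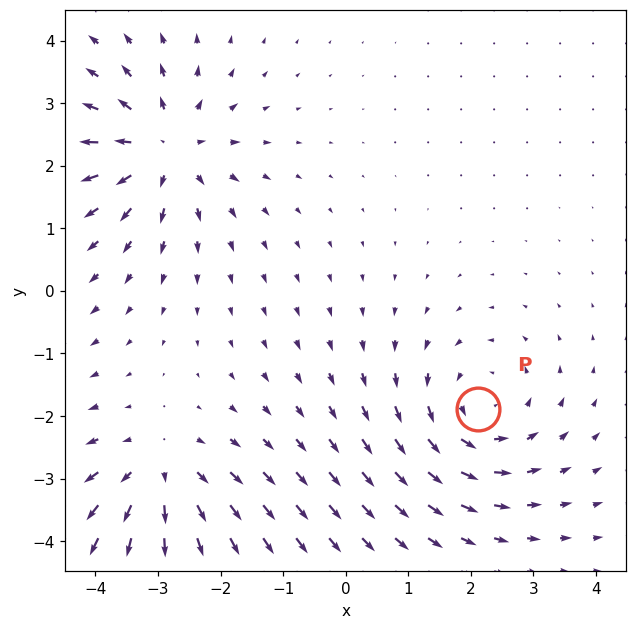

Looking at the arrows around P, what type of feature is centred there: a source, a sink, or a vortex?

At P (2.1, -1.9) the arrows circulate counterclockwise. Divergence ≈0, curl about +4 — near-zero divergence with nonzero curl is a vortex.

vortex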